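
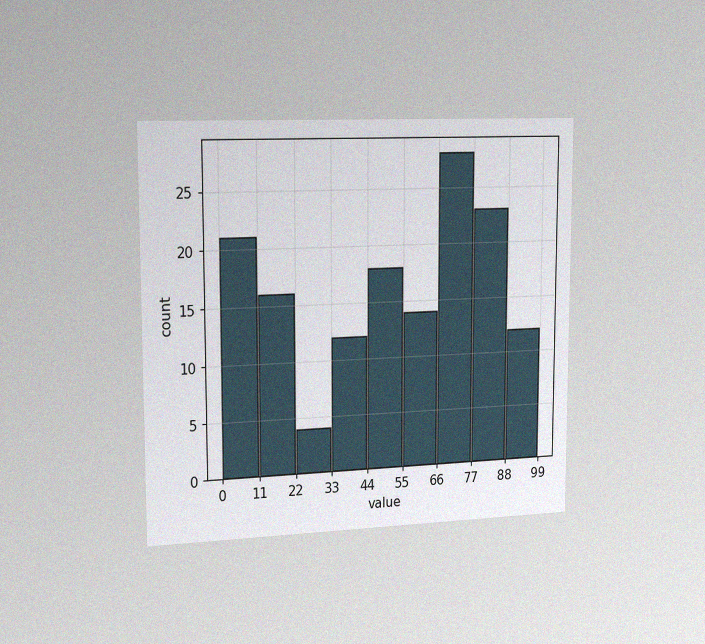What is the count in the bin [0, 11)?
The chart is viewed slightly from the left, with some photo noise. The [0, 11) bin has height 21.

21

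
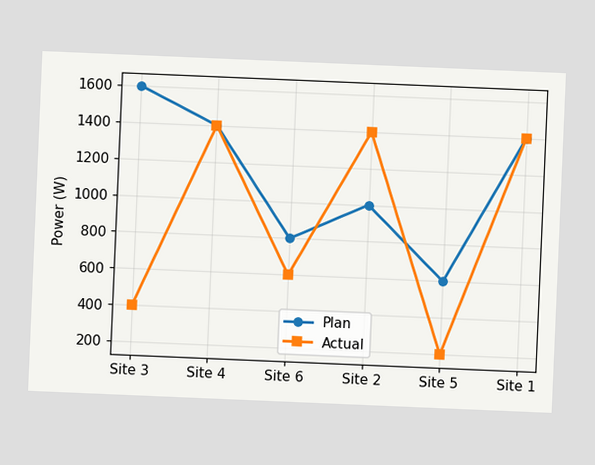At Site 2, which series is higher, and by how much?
Actual, by 400W

The chart is tilted about 2° clockwise. At Site 2, Actual sits above the other line by 400W.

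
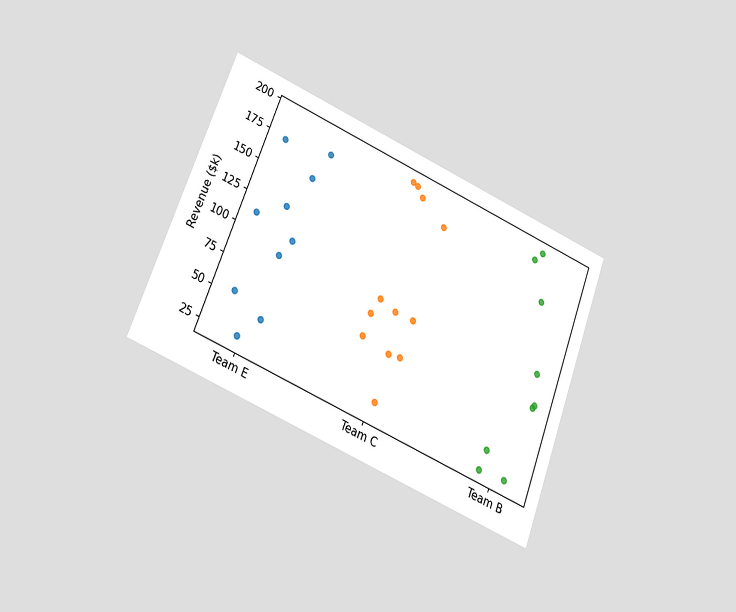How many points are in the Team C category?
12

The chart is tilted about 21° clockwise and viewed at a slight angle. Counting the markers in the Team C column gives 12.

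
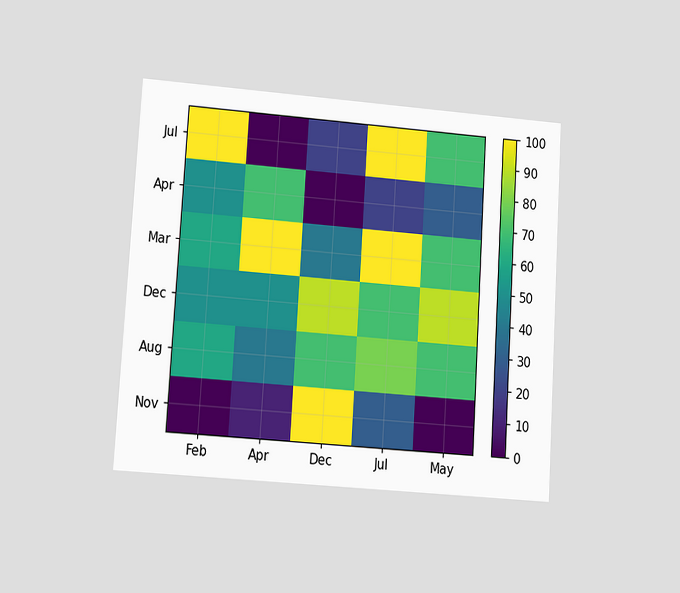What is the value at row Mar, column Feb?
The chart is tilted about 4° clockwise and viewed at a slight angle. Matching cell (Mar, Feb) against the colorbar gives 60.

60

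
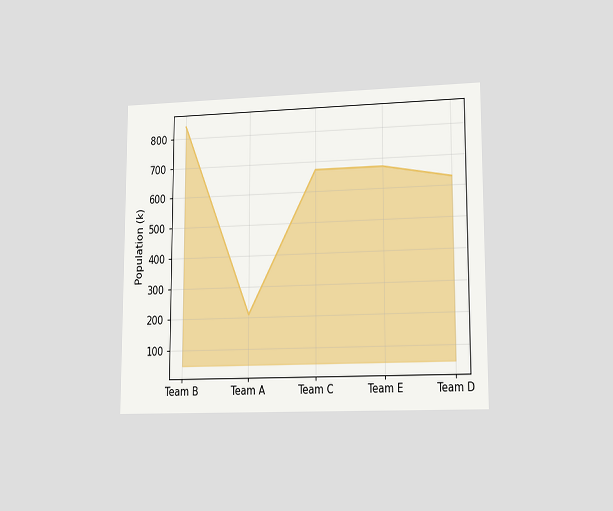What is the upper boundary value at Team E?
The chart is viewed at a slight angle. At Team E the upper boundary is at 672k.

672k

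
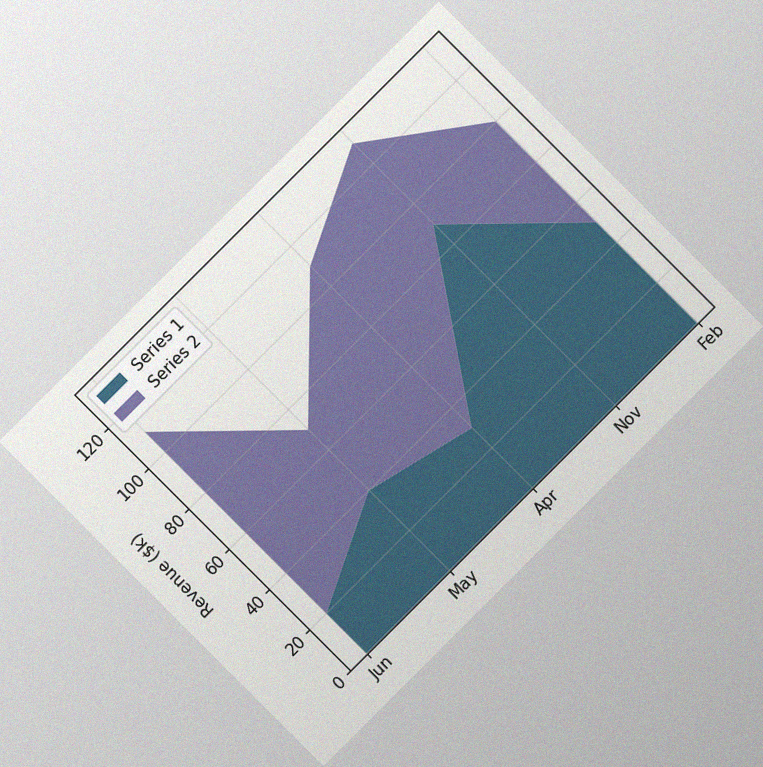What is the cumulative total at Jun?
The chart is tilted about 45° counter-clockwise, with some photo noise. The stacked total at Jun reaches $110k.

$110k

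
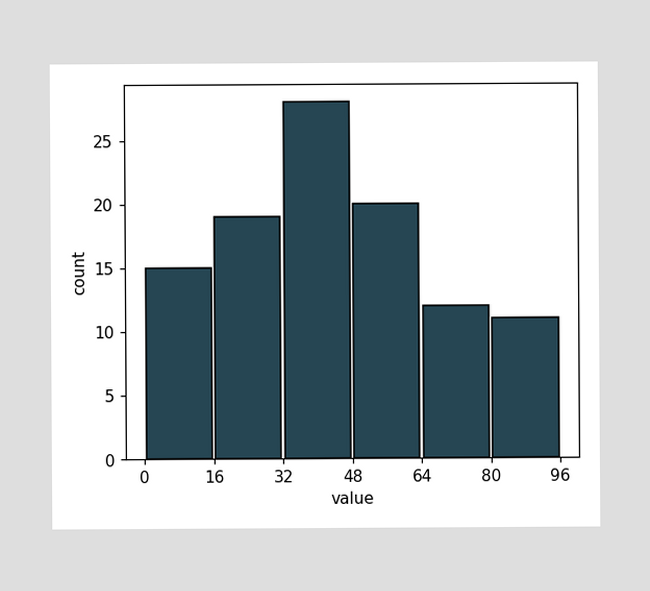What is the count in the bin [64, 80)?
12

The [64, 80) bin has height 12.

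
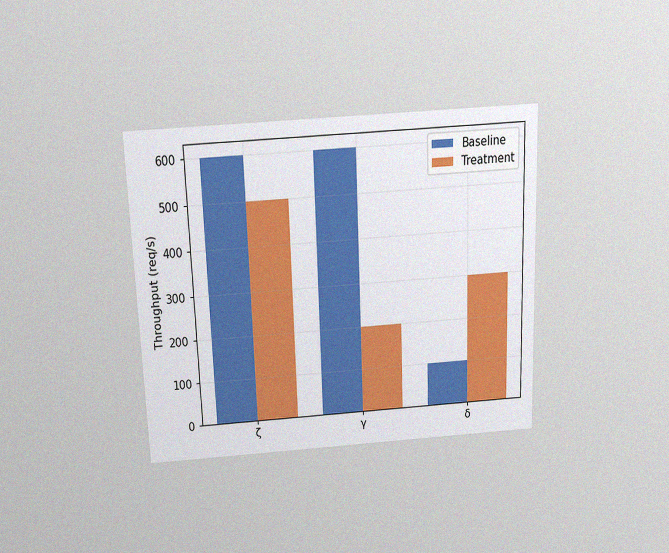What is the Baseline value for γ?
600req/s

The chart is tilted about 2° counter-clockwise and viewed slightly from above, with some photo noise. The Baseline bar at γ reaches 600req/s on the y-axis.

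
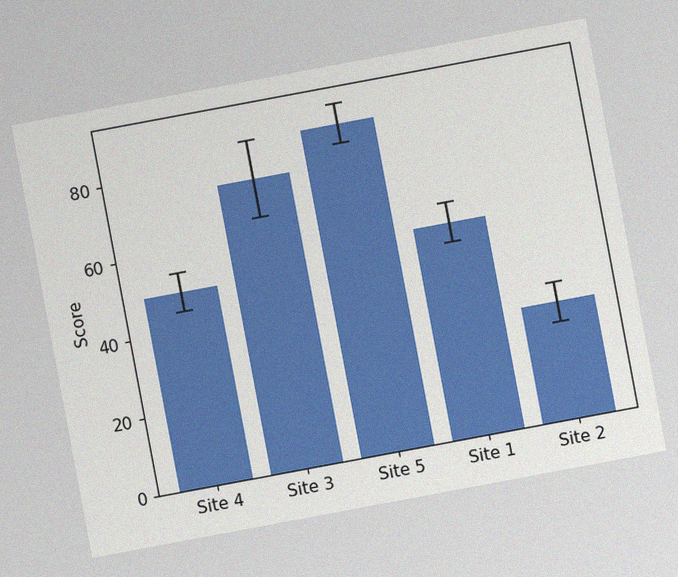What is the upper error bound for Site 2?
The chart is tilted about 11° counter-clockwise, with some photo noise. The Site 2 bar's upper whisker reaches 35.

35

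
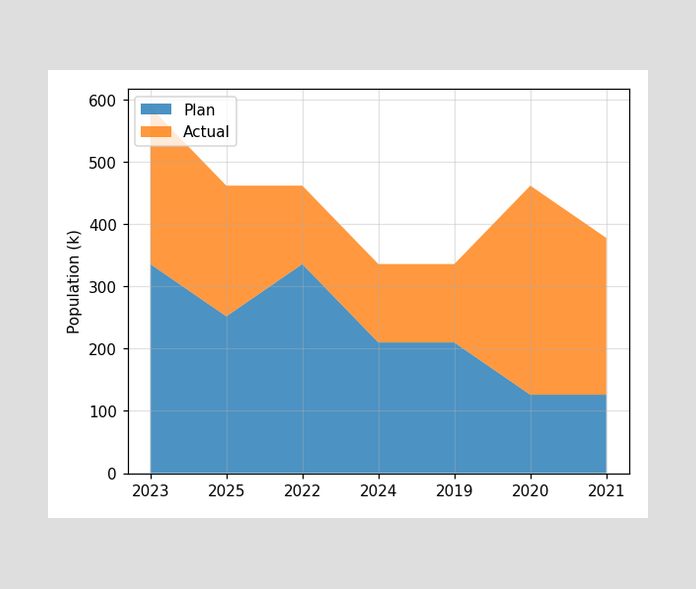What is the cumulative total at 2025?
462k

The stacked total at 2025 reaches 462k.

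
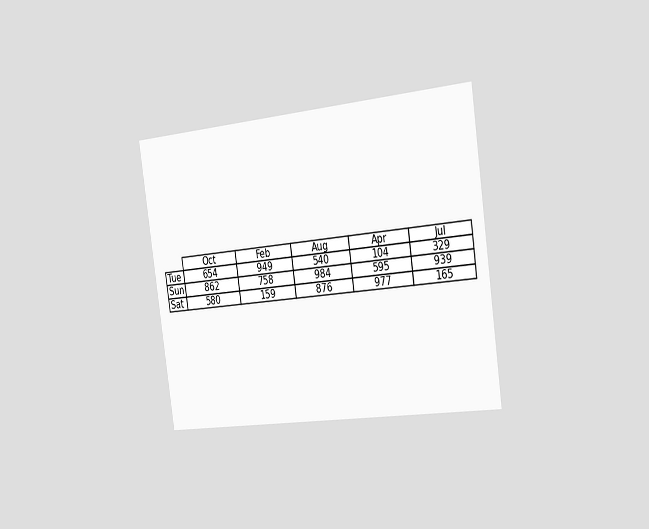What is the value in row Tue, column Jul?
329

The chart is tilted about 8° counter-clockwise and viewed slightly from the right. The (Tue, Jul) cell reads 329.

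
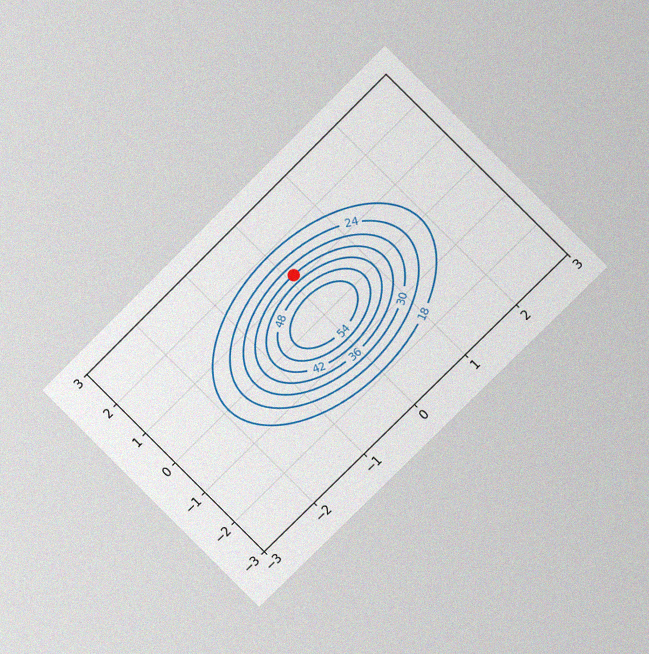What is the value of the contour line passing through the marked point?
The chart is tilted about 45° counter-clockwise and viewed at a slight angle, with some photo noise. The marked point sits on the contour labelled 36.

36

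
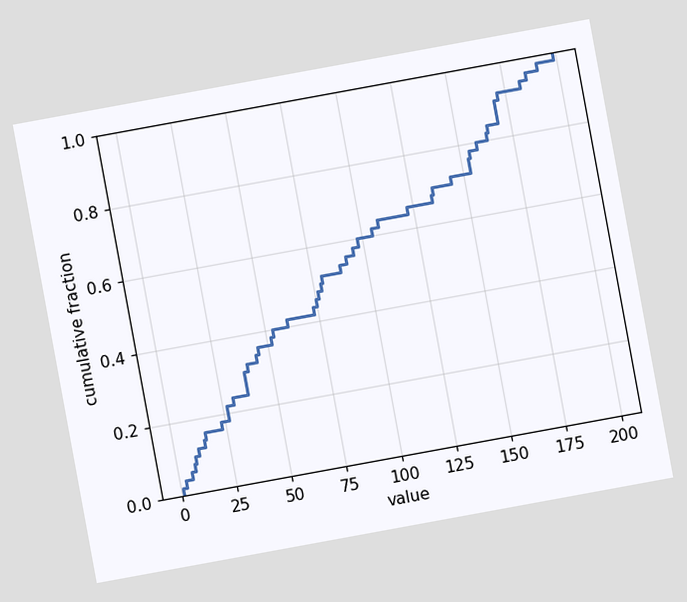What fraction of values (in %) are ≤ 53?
40%

The chart is tilted about 10° counter-clockwise. At x=53 the ECDF step is at 40%.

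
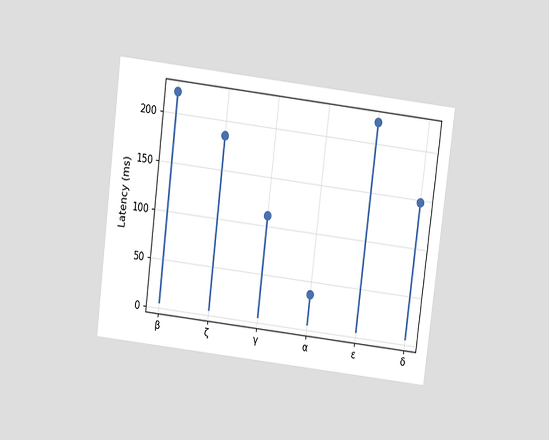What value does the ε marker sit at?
The chart is tilted about 7° clockwise and viewed slightly from above. The ε marker sits at 222ms.

222ms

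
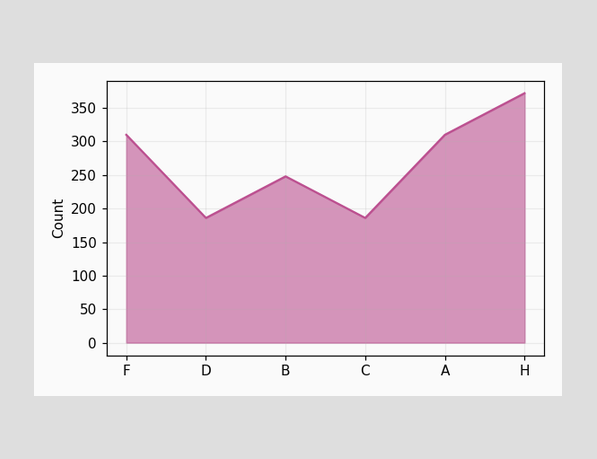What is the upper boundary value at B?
At B the upper boundary is at 248.

248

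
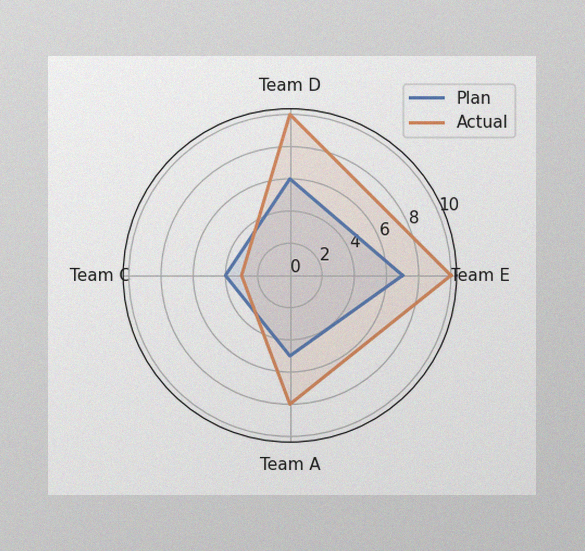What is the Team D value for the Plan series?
The image has some photo noise and uneven lighting. On the Team D axis, Plan reaches 6.

6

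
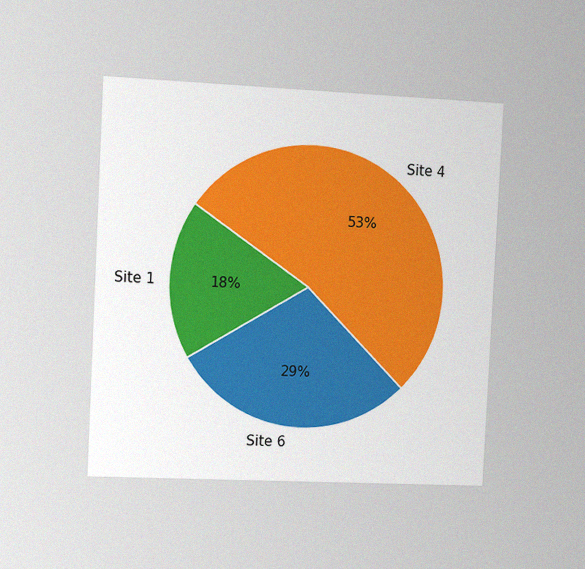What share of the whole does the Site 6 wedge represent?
29%

The chart is tilted about 3° clockwise and viewed slightly from the left, with some photo noise. The Site 6 slice takes up 29% of the pie.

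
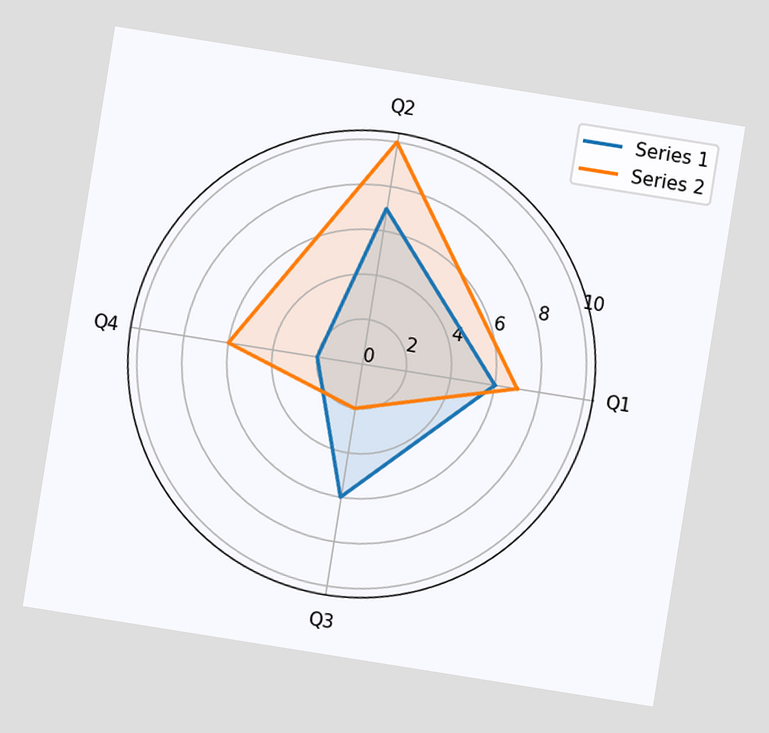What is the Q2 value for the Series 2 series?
The chart is tilted about 9° clockwise. On the Q2 axis, Series 2 reaches 10.

10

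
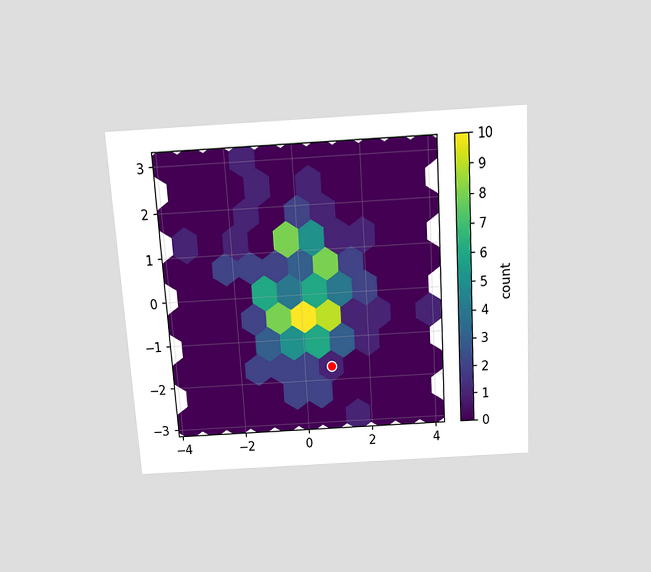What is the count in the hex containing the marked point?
1

The chart is tilted about 3° counter-clockwise and viewed slightly from above. The marked hex reads 1 on the colorbar.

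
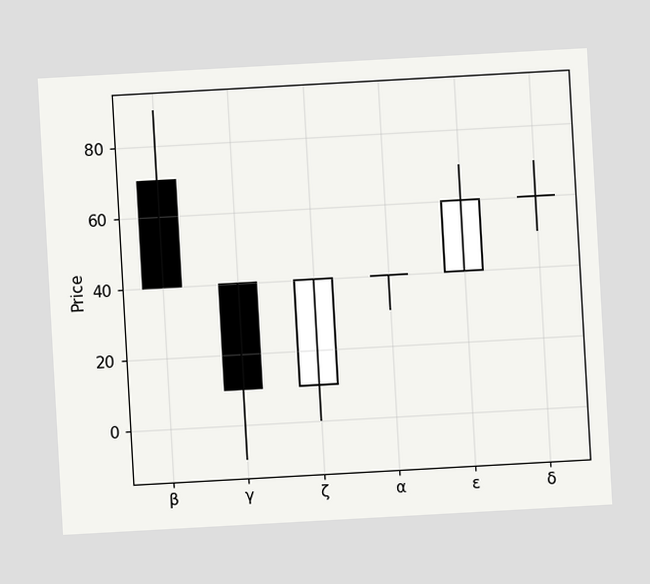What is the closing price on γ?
10

The chart is tilted about 3° counter-clockwise. The γ candle closes at 10.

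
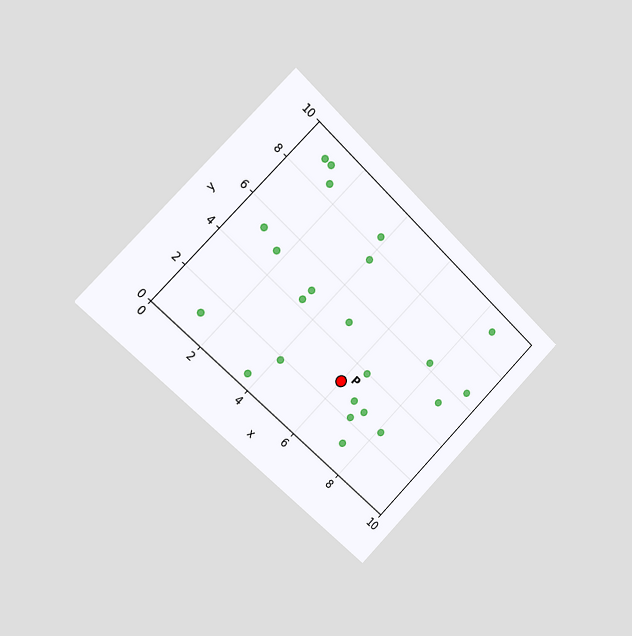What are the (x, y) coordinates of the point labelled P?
The chart is tilted about 45° clockwise and viewed slightly from the left. Following the gridlines from P to each axis, P sits at (6, 3).

(6, 3)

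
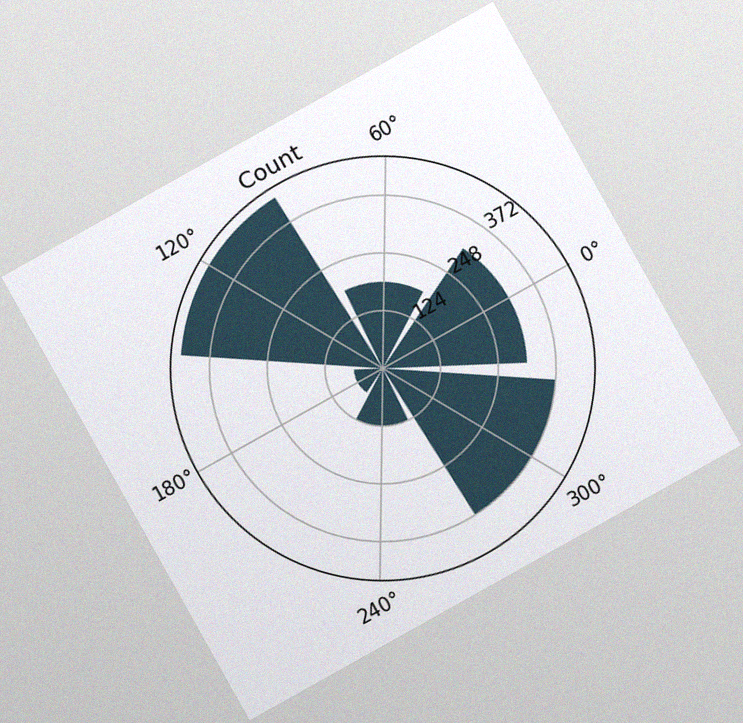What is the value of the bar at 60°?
186

The chart is tilted about 29° counter-clockwise, with some photo noise. The bar at 60° reaches 186 on the radial axis.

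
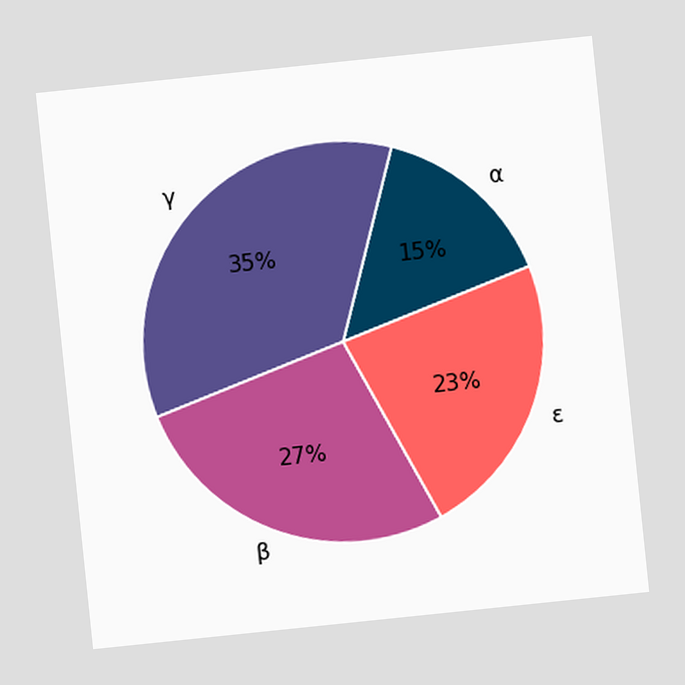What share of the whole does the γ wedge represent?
The chart is tilted about 6° counter-clockwise. The γ slice takes up 35% of the pie.

35%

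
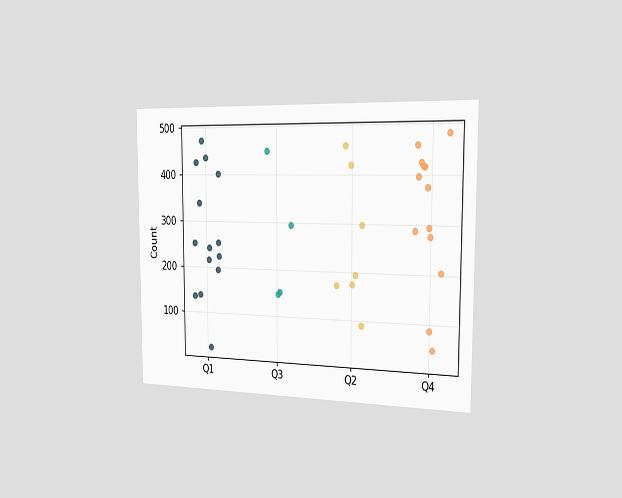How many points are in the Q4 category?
The chart is viewed slightly from the right. Counting the markers in the Q4 column gives 13.

13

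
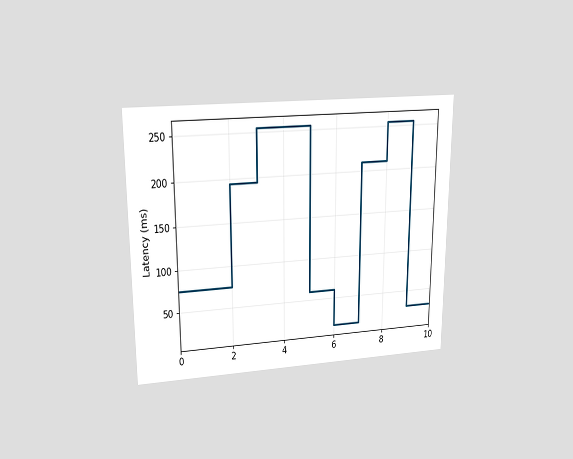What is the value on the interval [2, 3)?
195ms

The chart is viewed slightly from above. On [2, 3) the step sits at 195ms.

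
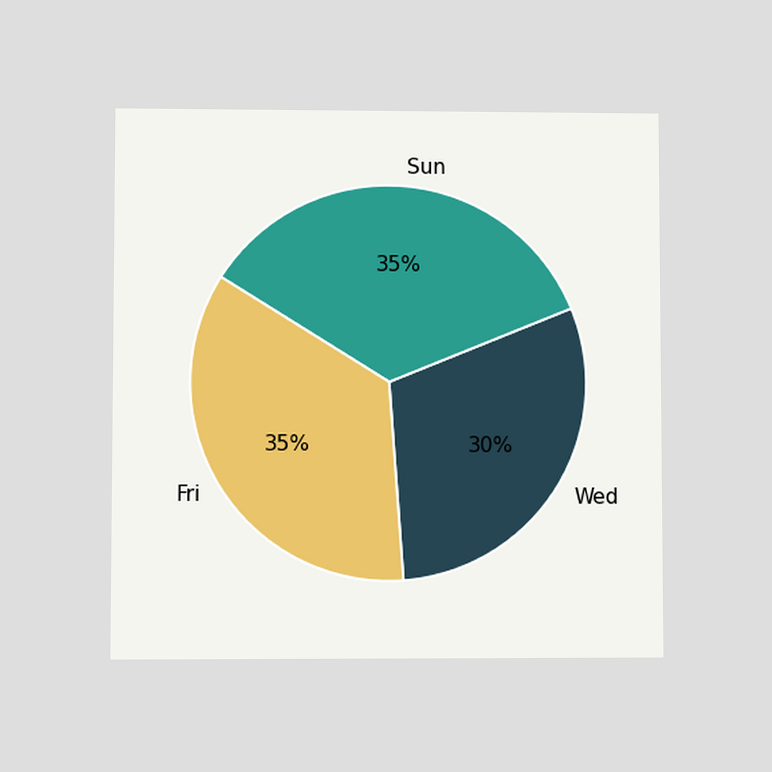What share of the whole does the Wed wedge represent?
The chart is viewed at a slight angle. The Wed slice takes up 30% of the pie.

30%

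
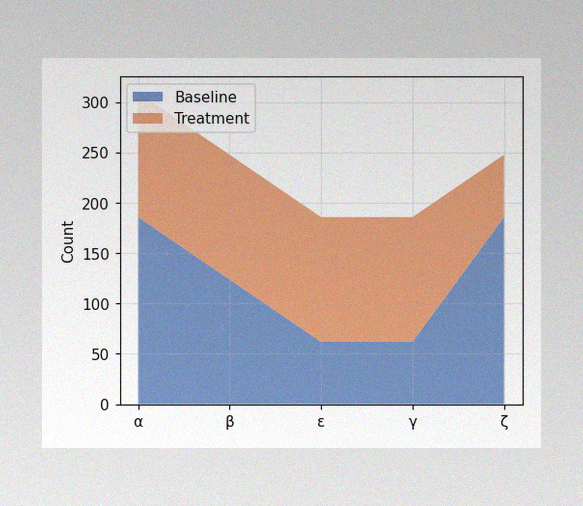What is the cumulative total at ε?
The image has some photo noise and uneven lighting. The stacked total at ε reaches 186.

186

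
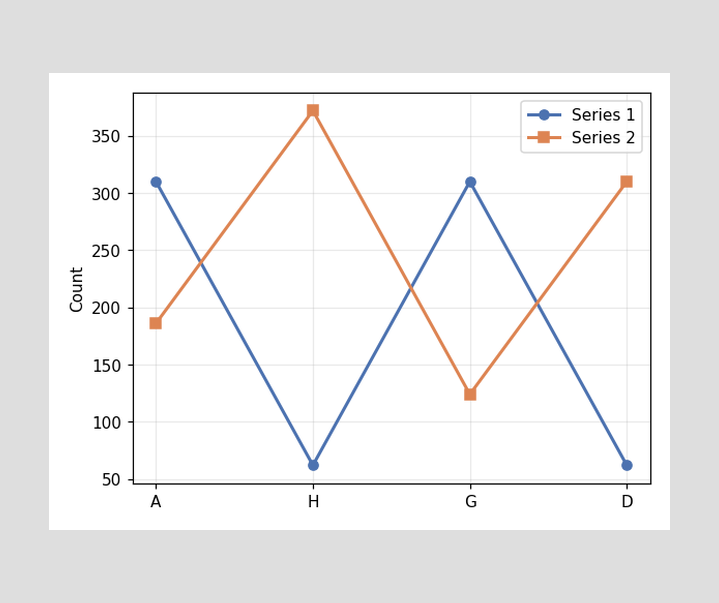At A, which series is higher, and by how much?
At A, Series 1 sits above the other line by 124.

Series 1, by 124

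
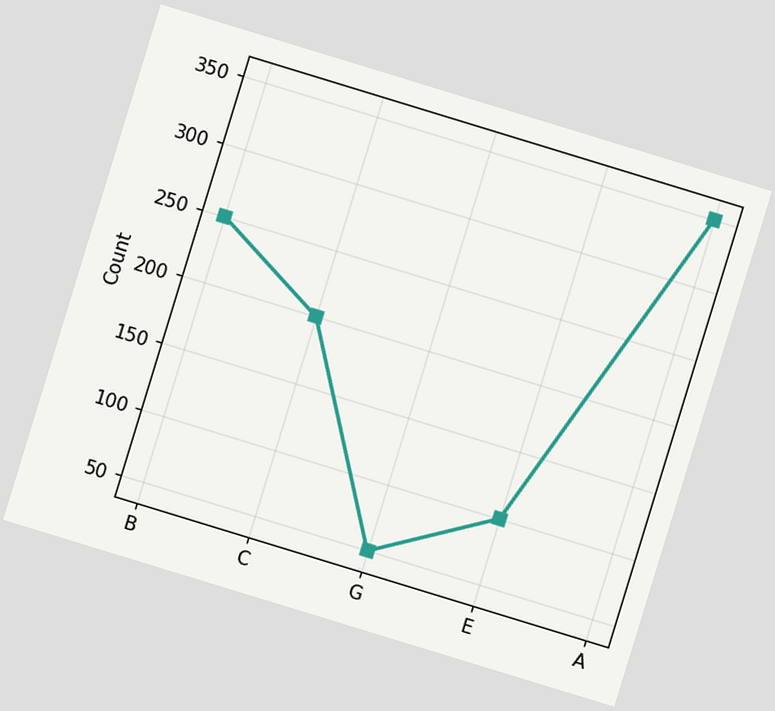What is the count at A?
350

The chart is tilted about 17° clockwise. At A, the line is at 350.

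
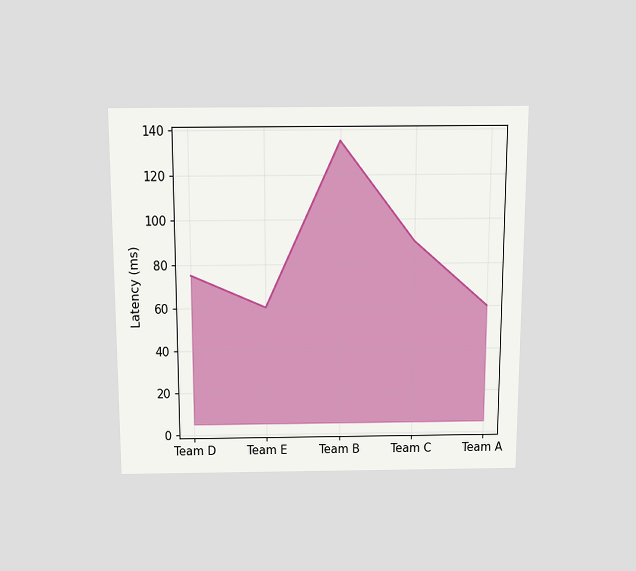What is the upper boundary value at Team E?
60ms

The chart is viewed slightly from above. At Team E the upper boundary is at 60ms.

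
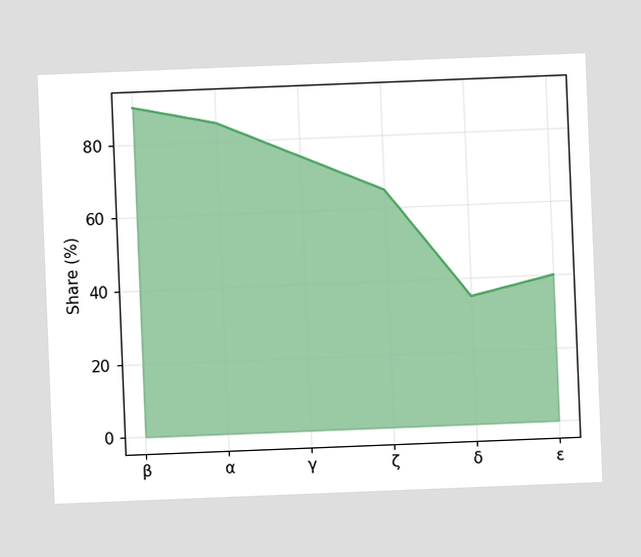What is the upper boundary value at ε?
40%

The chart is tilted about 2° counter-clockwise. At ε the upper boundary is at 40%.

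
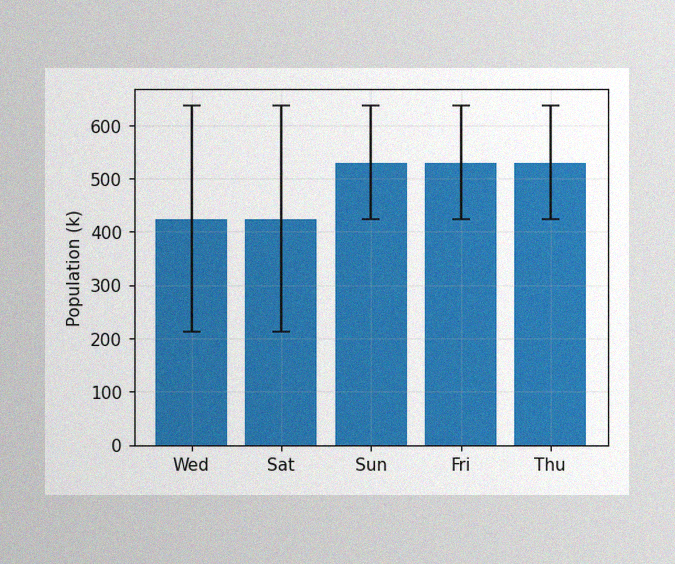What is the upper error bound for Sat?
The image has some photo noise and uneven lighting. The Sat bar's upper whisker reaches 636k.

636k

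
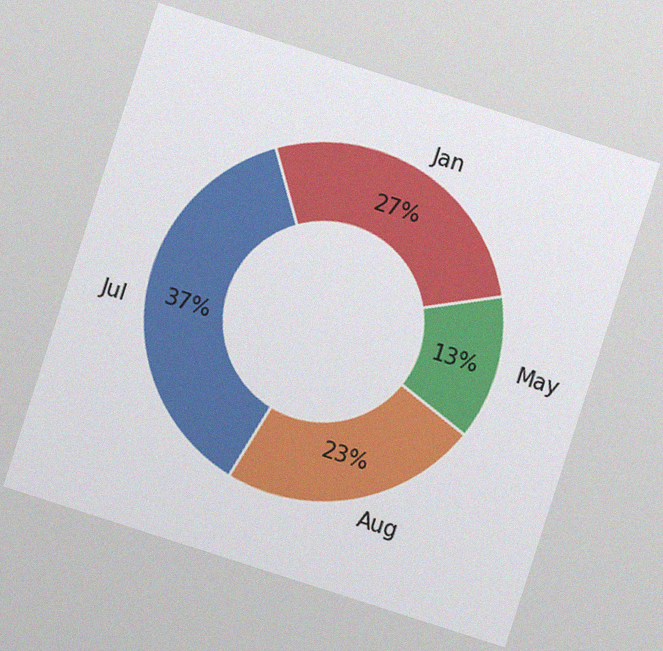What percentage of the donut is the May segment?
The chart is tilted about 18° clockwise, with some photo noise. The May segment takes up 13% of the ring.

13%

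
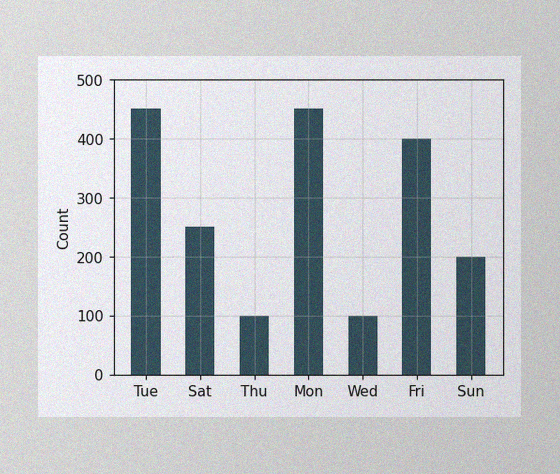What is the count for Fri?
400

The image has some photo noise and uneven lighting. Reading along the chart's y-axis, the Fri bar reaches 400.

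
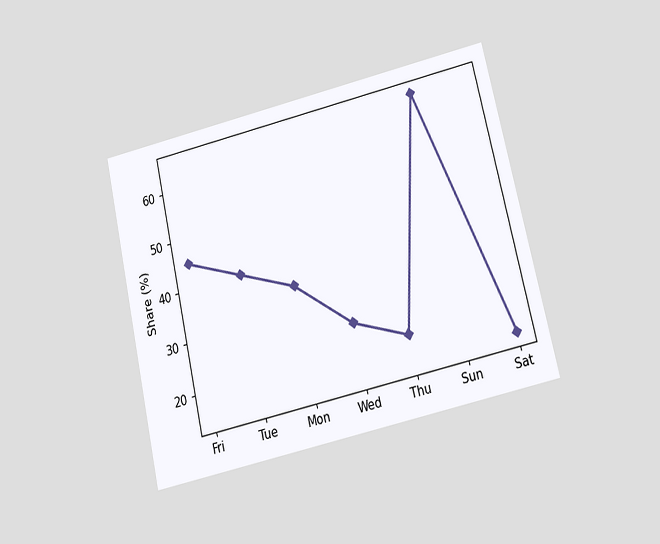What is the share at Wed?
The chart is tilted about 13° counter-clockwise and viewed at a slight angle. At Wed, the line is at 25%.

25%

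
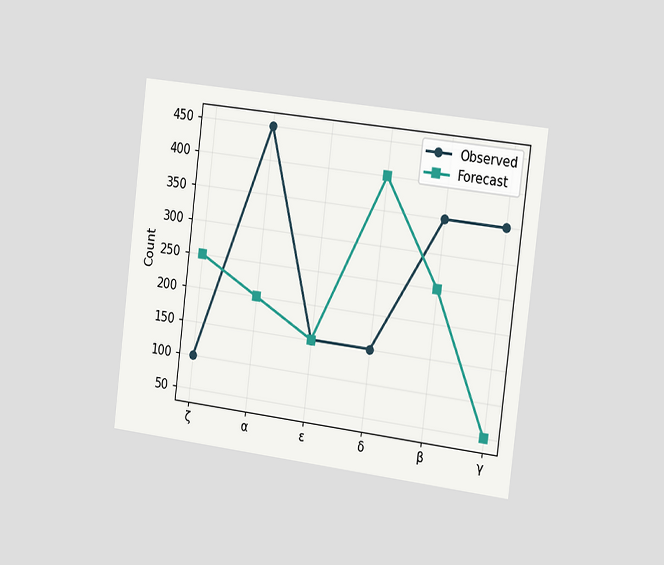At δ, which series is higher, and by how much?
The chart is tilted about 7° clockwise and viewed slightly from the right. At δ, Forecast sits above the other line by 250.

Forecast, by 250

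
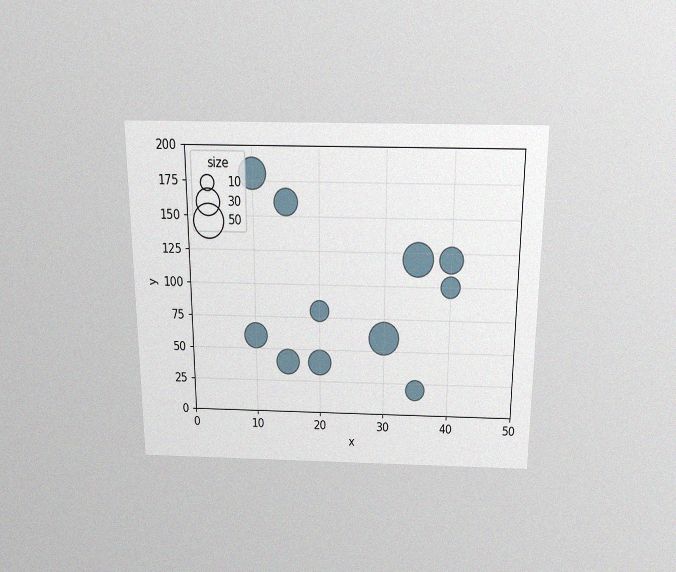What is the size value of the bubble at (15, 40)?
The chart is viewed slightly from above, with some photo noise. Matching the bubble at (15, 40) against the size legend gives 30.

30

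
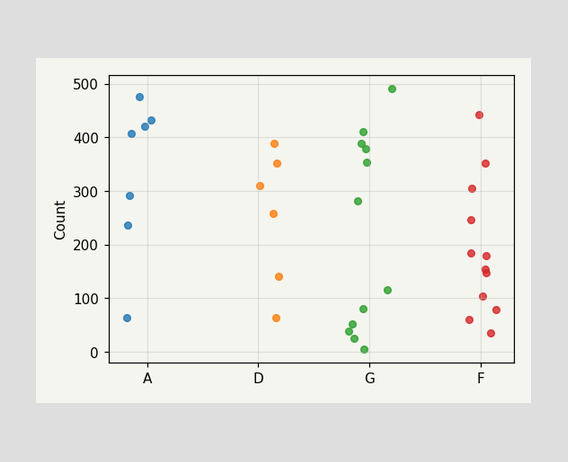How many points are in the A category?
7

Counting the markers in the A column gives 7.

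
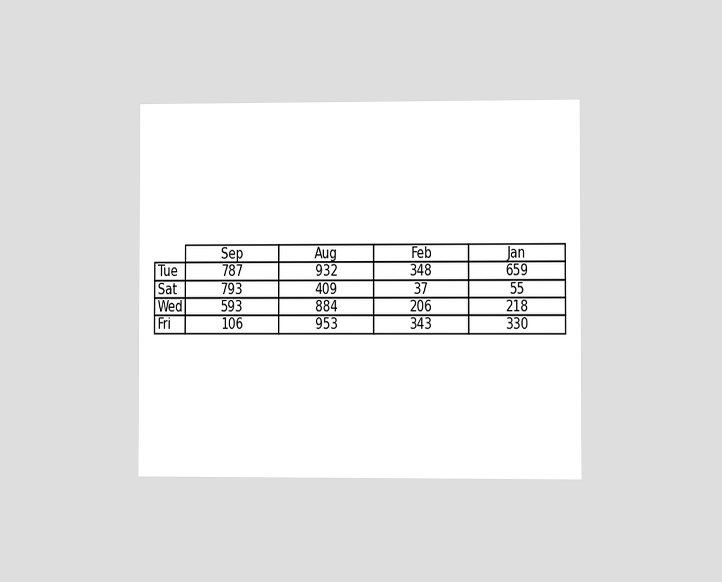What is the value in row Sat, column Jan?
55

The chart is viewed at a slight angle. The (Sat, Jan) cell reads 55.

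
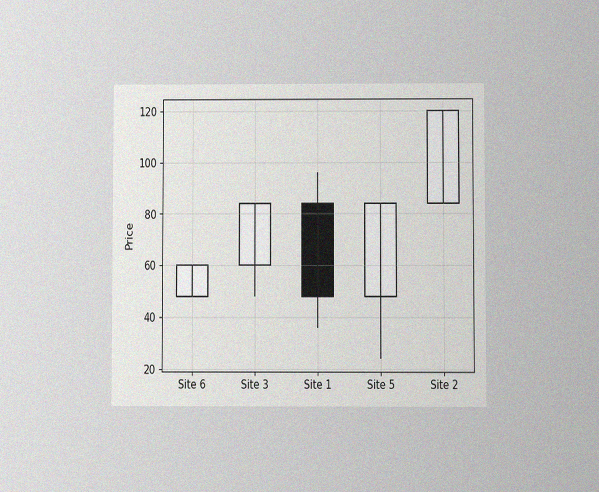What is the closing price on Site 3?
84

The chart is viewed at a slight angle, with some photo noise. The Site 3 candle closes at 84.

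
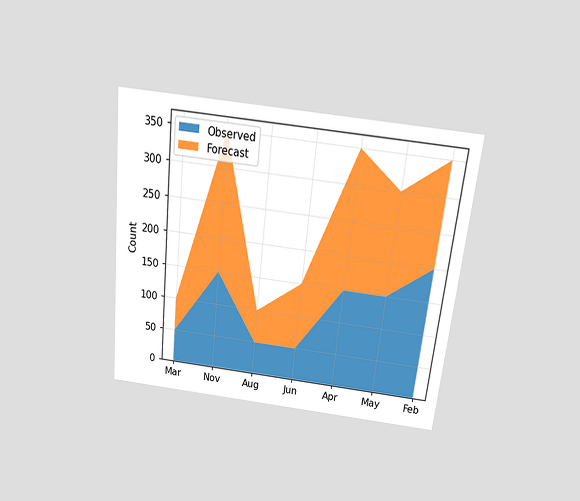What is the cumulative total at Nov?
The chart is tilted about 6° clockwise and viewed slightly from above. The stacked total at Nov reaches 350.

350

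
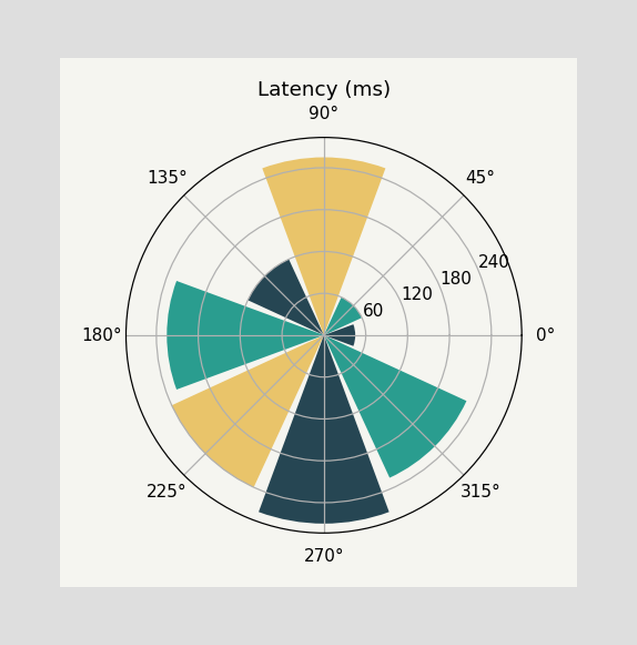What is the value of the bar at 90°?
255ms

The bar at 90° reaches 255ms on the radial axis.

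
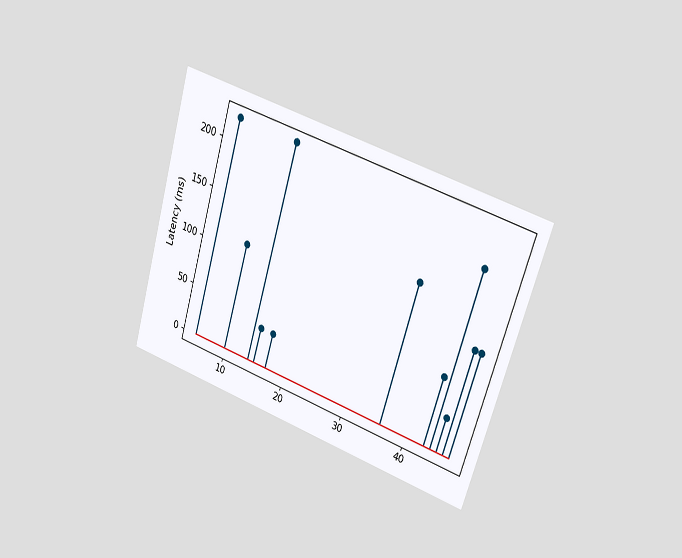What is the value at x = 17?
The chart is tilted about 17° clockwise and viewed slightly from the right. The stem at x=17 reaches 37ms.

37ms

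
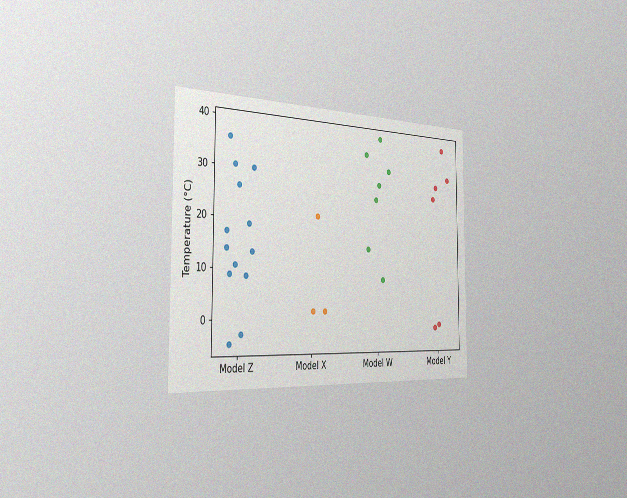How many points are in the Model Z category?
13

The chart is viewed slightly from the left, with some photo noise. Counting the markers in the Model Z column gives 13.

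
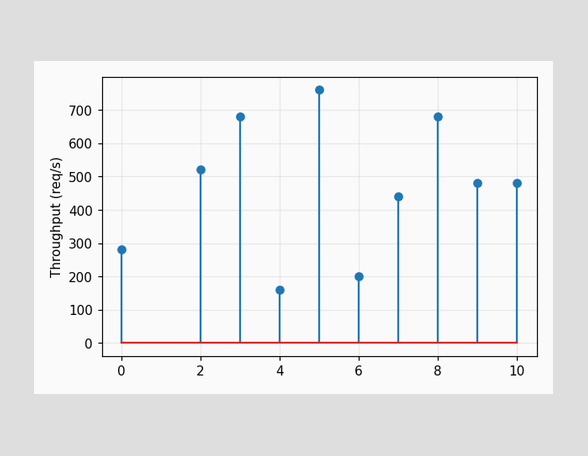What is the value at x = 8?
680req/s

The stem at x=8 reaches 680req/s.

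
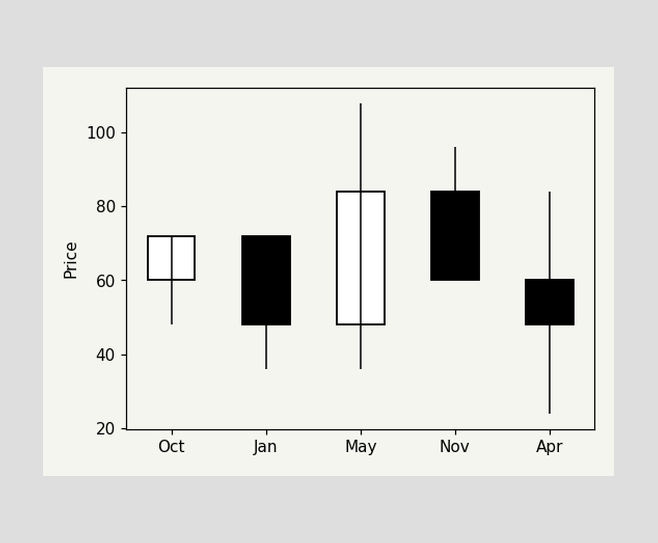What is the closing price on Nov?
The Nov candle closes at 60.

60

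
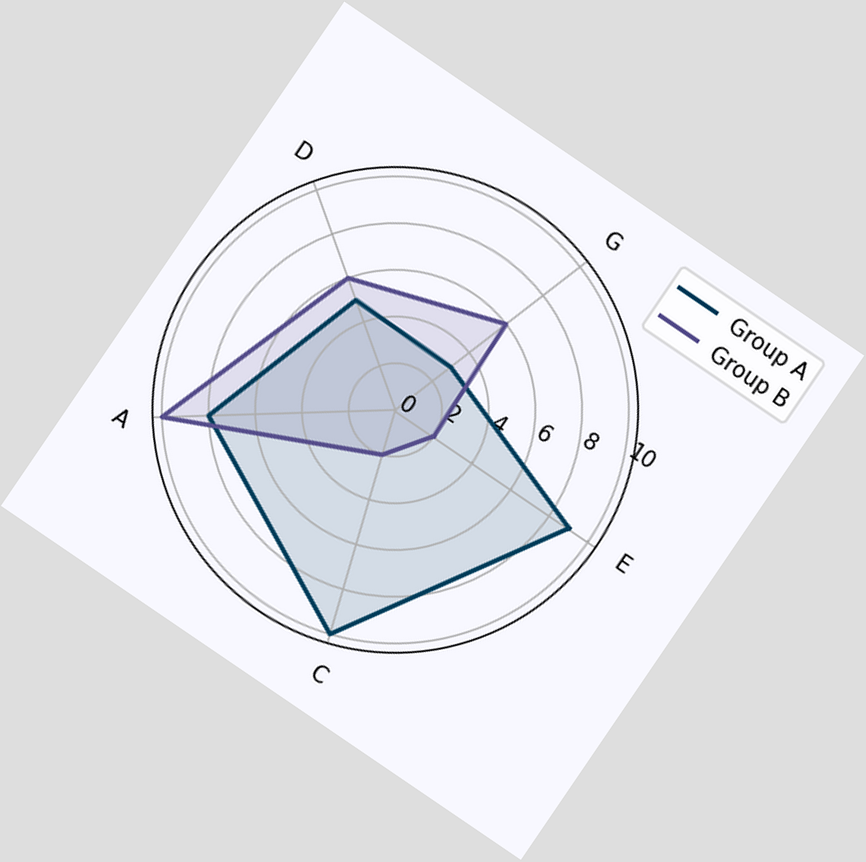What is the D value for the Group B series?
The chart is tilted about 34° clockwise. On the D axis, Group B reaches 6.

6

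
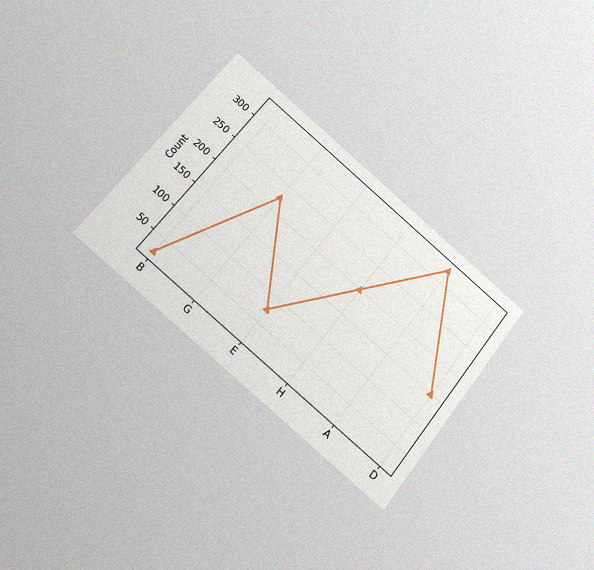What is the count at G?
The chart is tilted about 39° clockwise and viewed at a slight angle, with some photo noise. At G, the line is at 225.

225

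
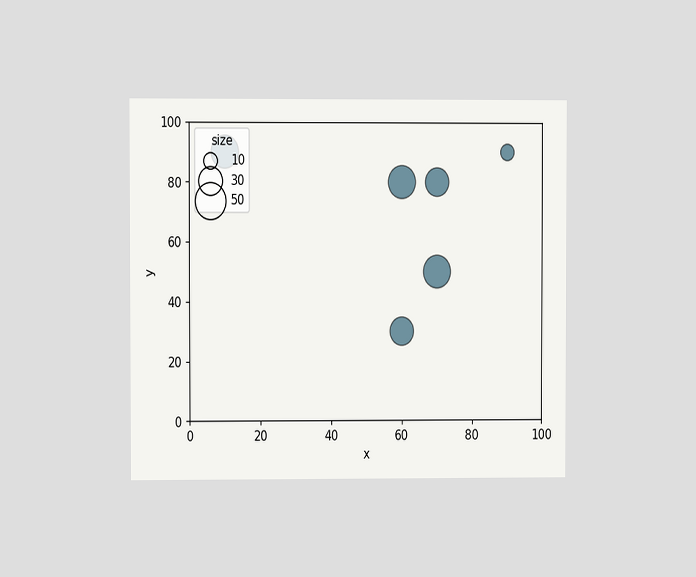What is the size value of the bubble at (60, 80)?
The chart is viewed at a slight angle. Matching the bubble at (60, 80) against the size legend gives 40.

40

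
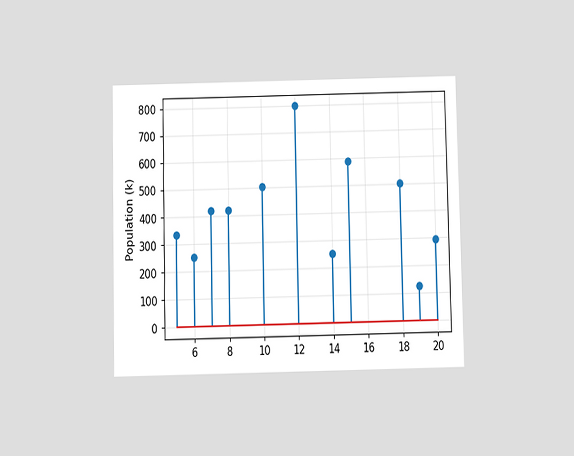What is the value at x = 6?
252k

The chart is viewed slightly from below. The stem at x=6 reaches 252k.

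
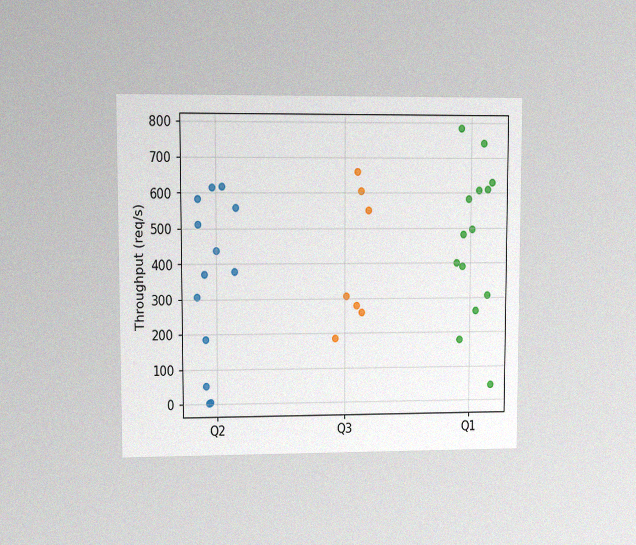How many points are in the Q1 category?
The chart is viewed at a slight angle, with some photo noise. Counting the markers in the Q1 column gives 14.

14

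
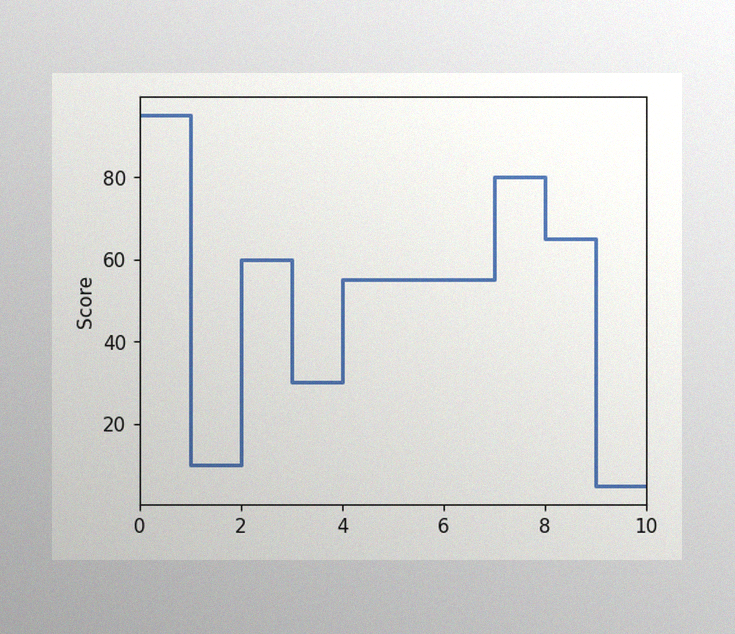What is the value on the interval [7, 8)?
80

The image has some photo noise and uneven lighting. On [7, 8) the step sits at 80.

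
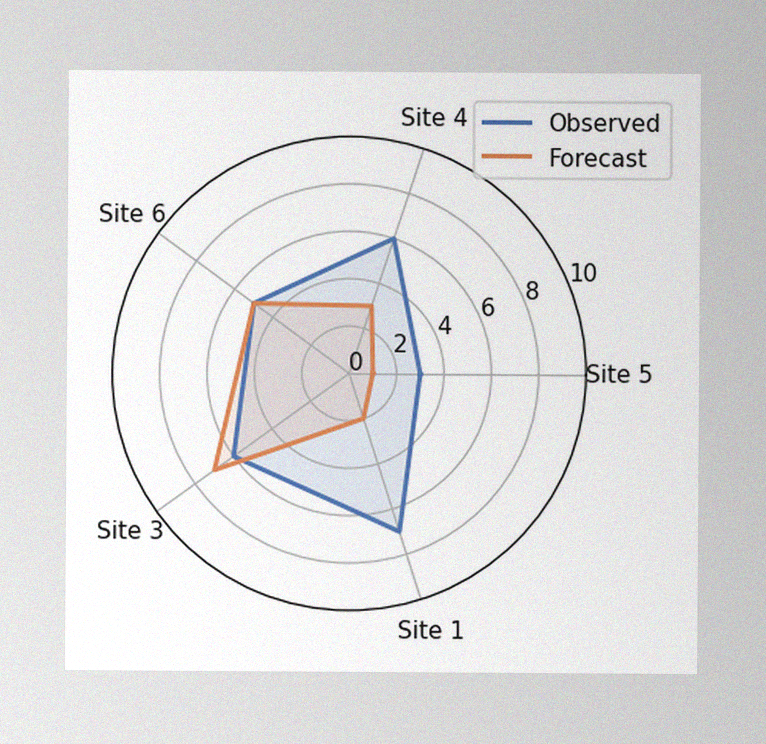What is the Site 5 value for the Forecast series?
1

The image has some photo noise and uneven lighting. On the Site 5 axis, Forecast reaches 1.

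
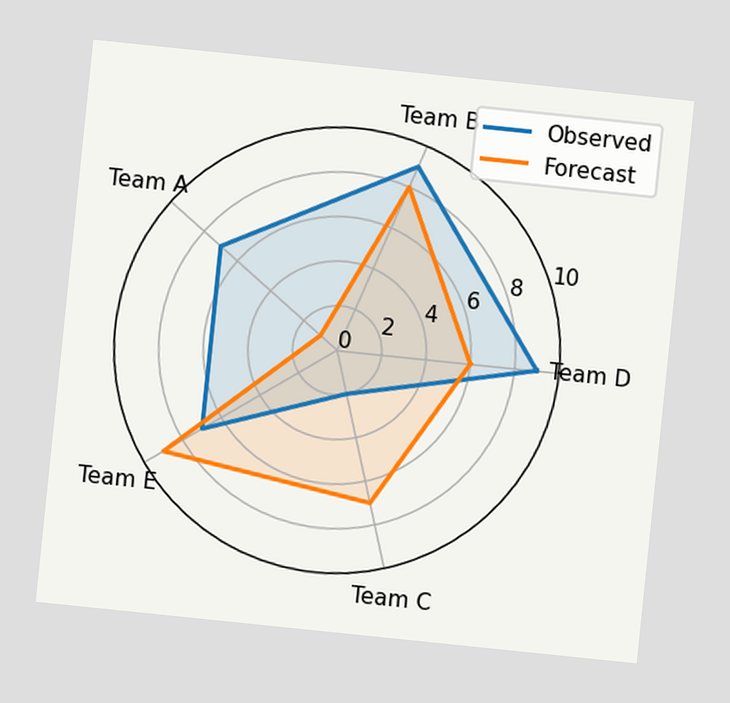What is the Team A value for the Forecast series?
The chart is tilted about 6° clockwise. On the Team A axis, Forecast reaches 1.

1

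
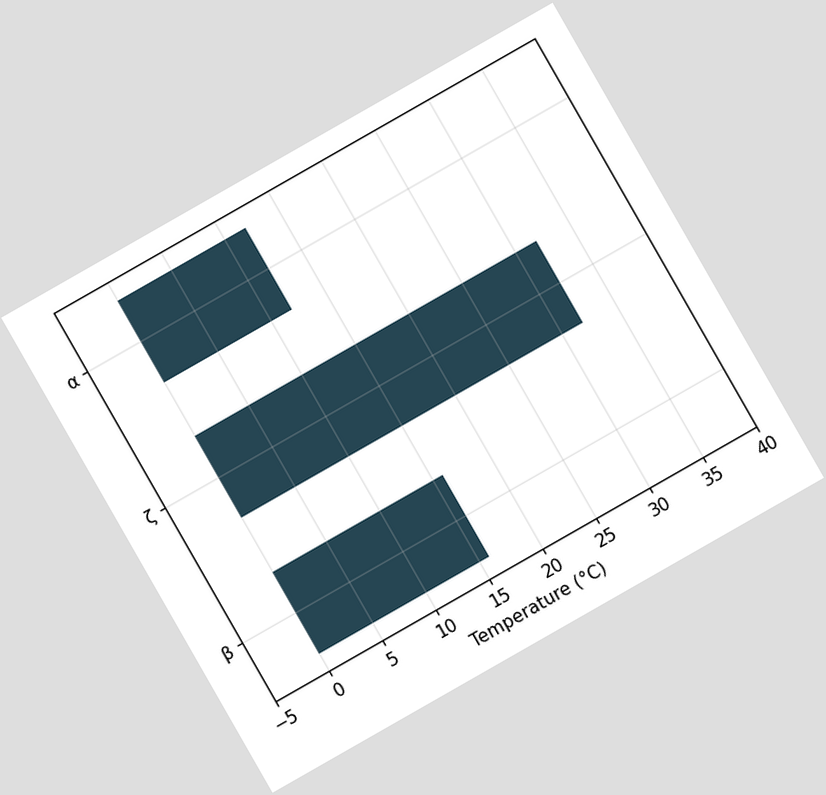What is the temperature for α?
12°C

The chart is tilted about 30° counter-clockwise. Reading along the chart's x-axis, the α bar reaches 12°C.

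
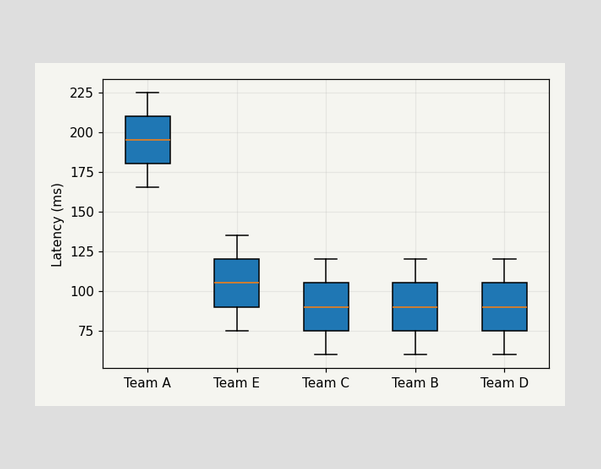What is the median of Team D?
90ms

The median line in the Team D box sits at 90ms.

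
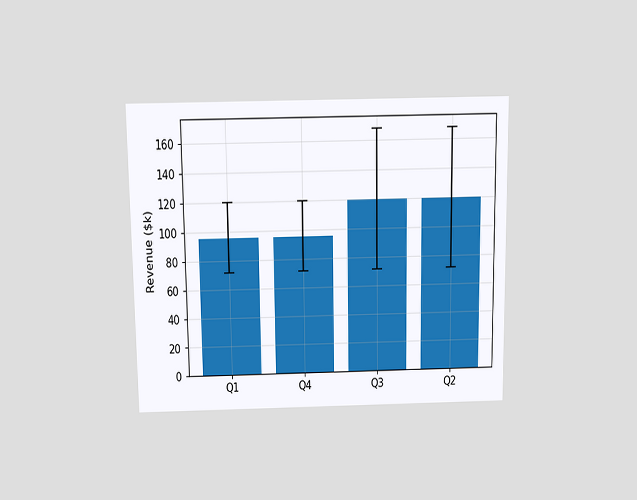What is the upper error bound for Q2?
$168k

The chart is viewed slightly from above. The Q2 bar's upper whisker reaches $168k.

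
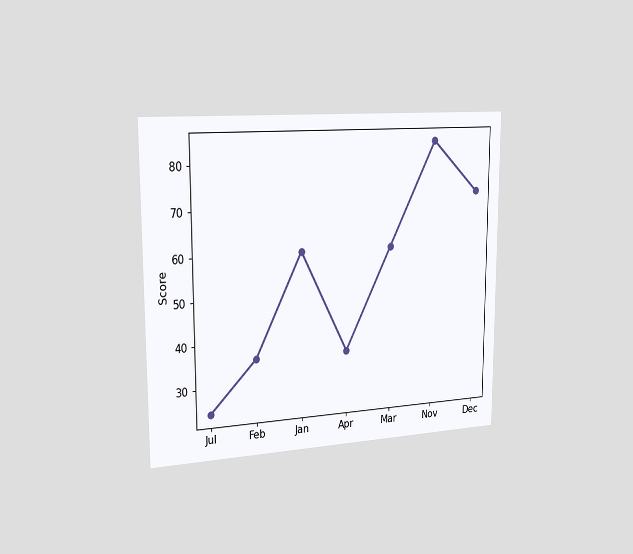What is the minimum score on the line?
The chart is viewed slightly from the left. The lowest point is at Jul, and reading across to the y-axis gives 24.

24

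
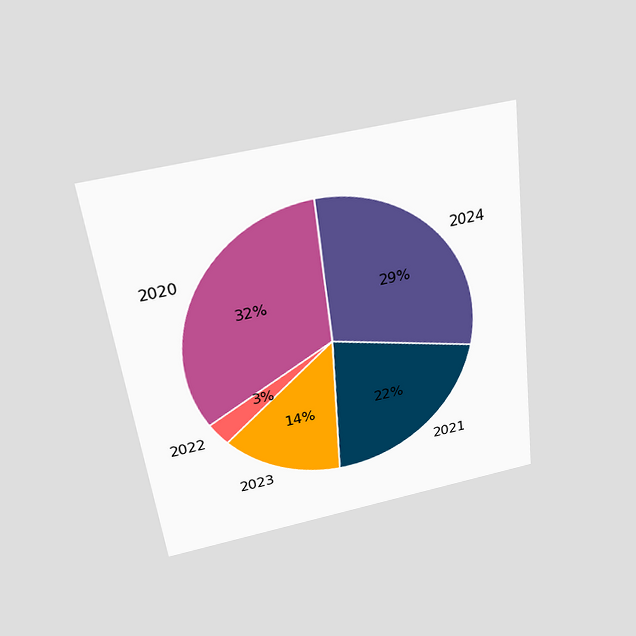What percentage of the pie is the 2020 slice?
The chart is tilted about 7° counter-clockwise and viewed slightly from above. The 2020 slice takes up 32% of the pie.

32%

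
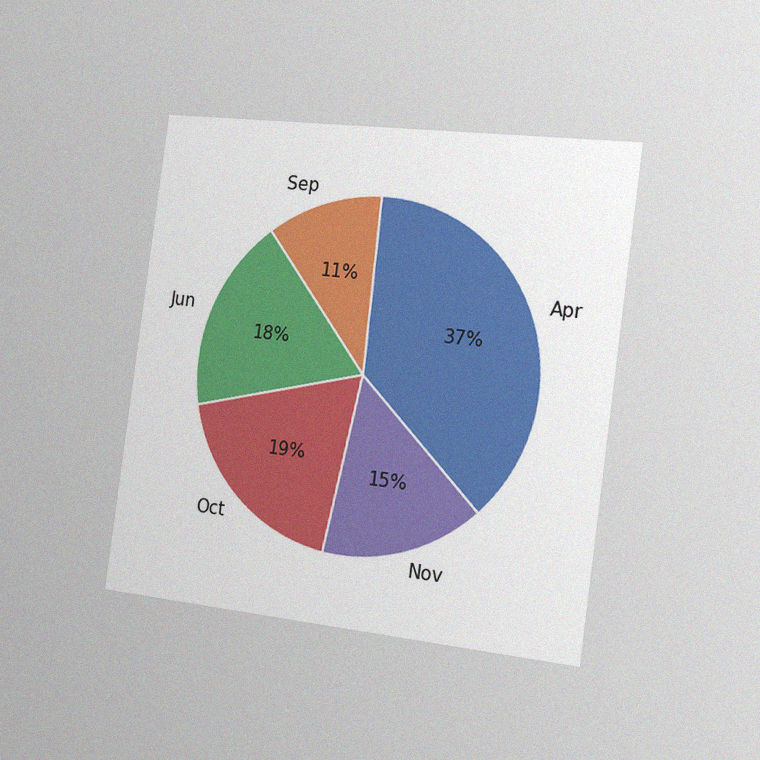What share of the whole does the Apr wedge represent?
The chart is tilted about 8° clockwise and viewed slightly from the right, with some photo noise. The Apr slice takes up 37% of the pie.

37%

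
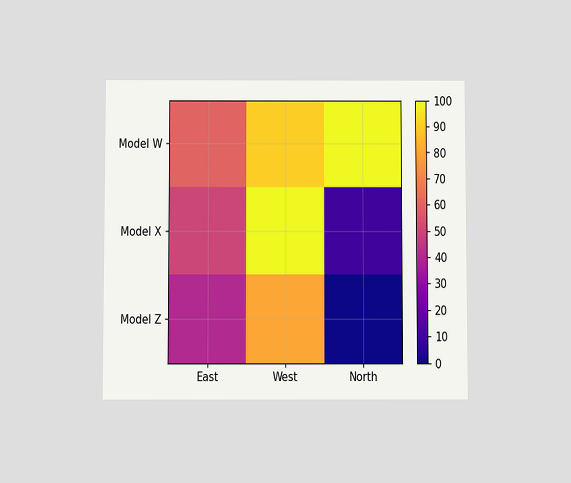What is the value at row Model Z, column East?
The chart is viewed slightly from below. Matching cell (Model Z, East) against the colorbar gives 40.

40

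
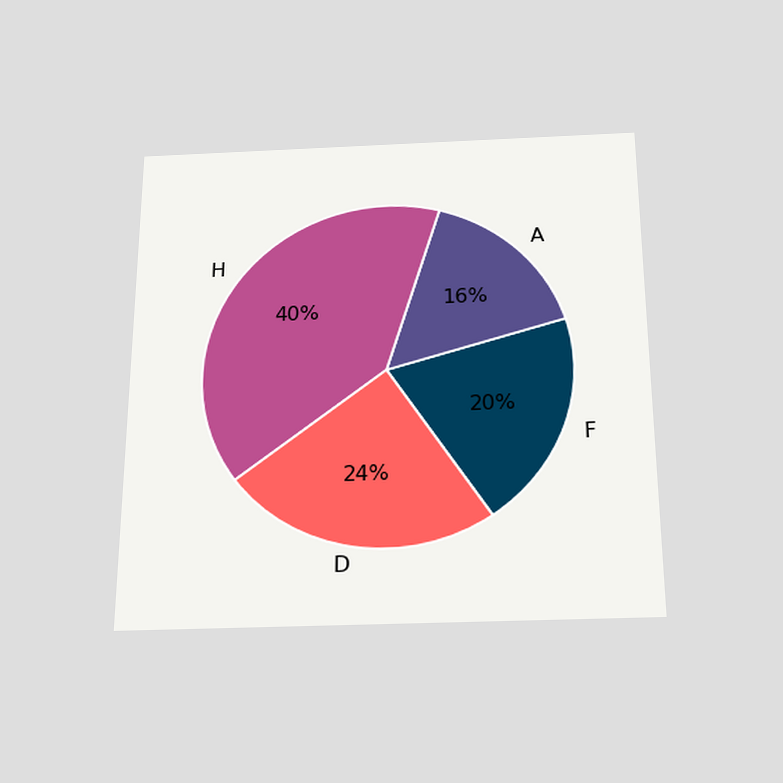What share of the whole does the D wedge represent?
The chart is viewed slightly from below. The D slice takes up 24% of the pie.

24%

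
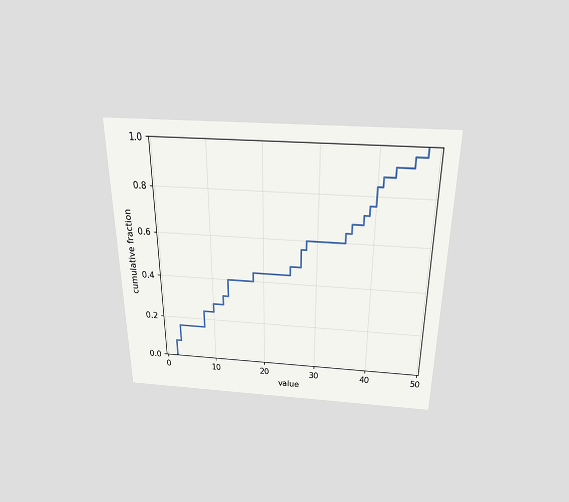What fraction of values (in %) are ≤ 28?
60%

The chart is viewed slightly from above. At x=28 the ECDF step is at 60%.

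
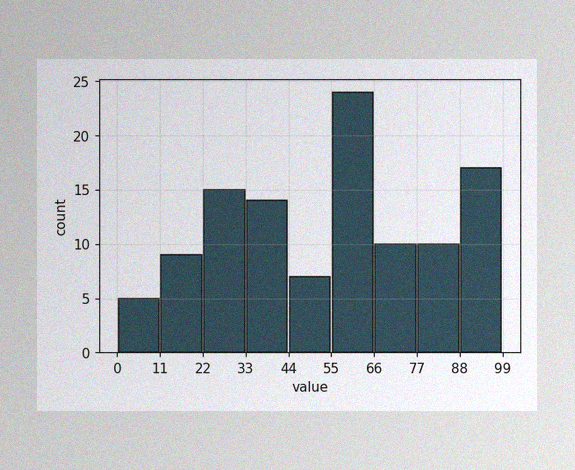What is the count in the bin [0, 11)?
5

The image has some photo noise and uneven lighting. The [0, 11) bin has height 5.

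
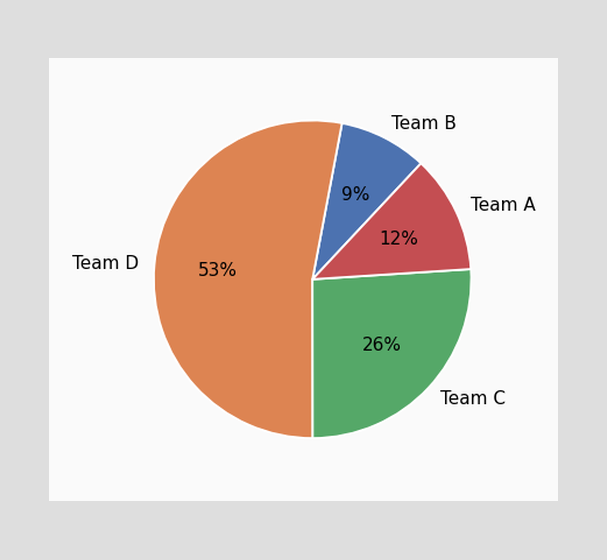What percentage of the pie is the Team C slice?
The Team C slice takes up 26% of the pie.

26%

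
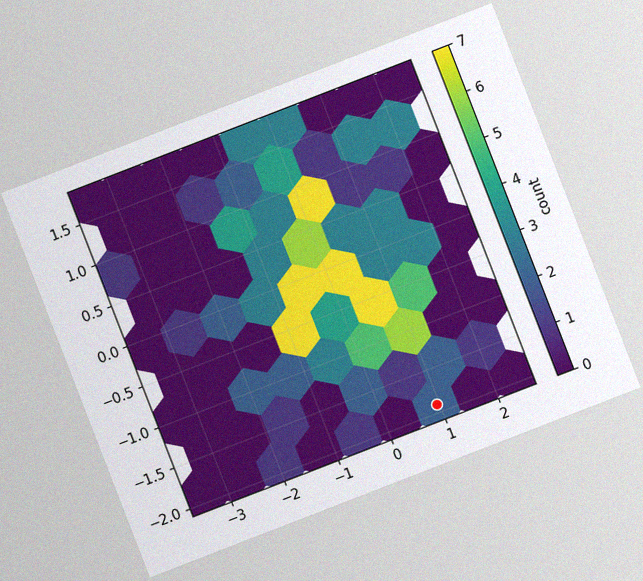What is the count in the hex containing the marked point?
The chart is tilted about 21° counter-clockwise, with some photo noise. The marked hex reads 2 on the colorbar.

2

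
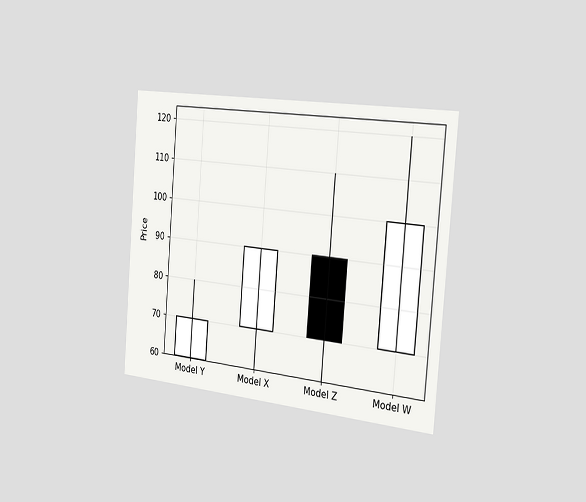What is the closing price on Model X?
90

The chart is tilted about 5° clockwise and viewed slightly from the right. The Model X candle closes at 90.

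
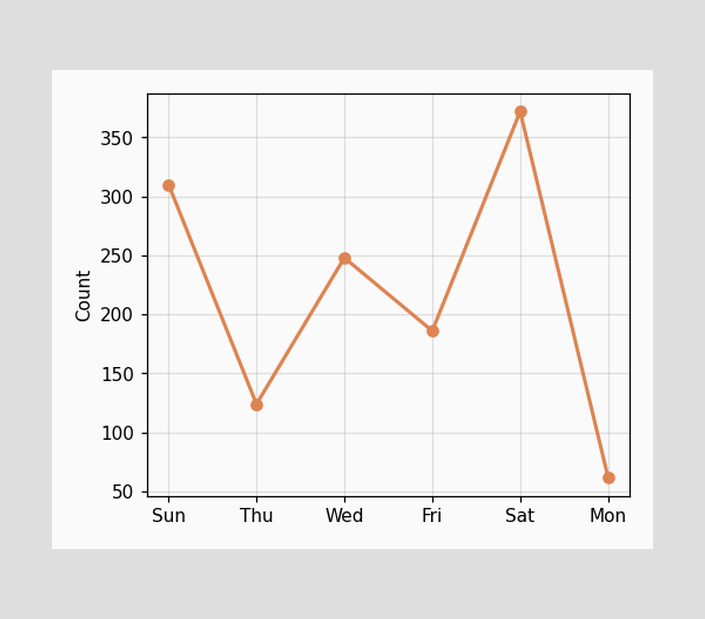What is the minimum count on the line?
62

The lowest point is at Mon, and reading across to the y-axis gives 62.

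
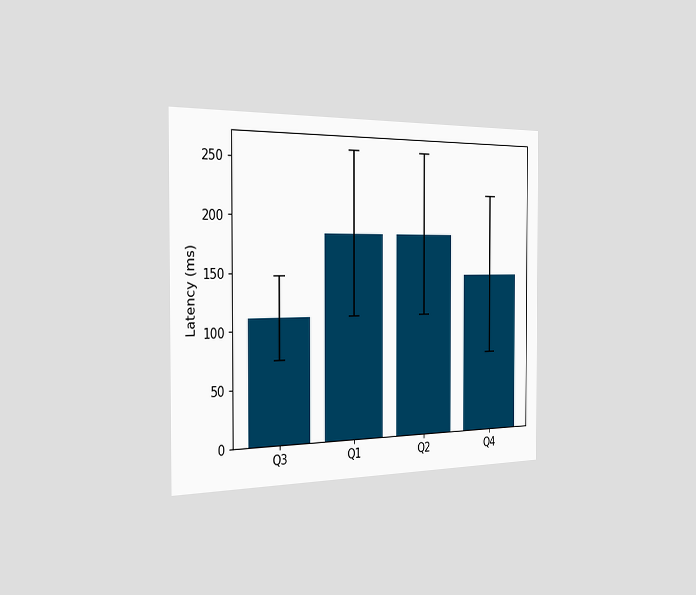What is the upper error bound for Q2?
The chart is viewed slightly from the left. The Q2 bar's upper whisker reaches 259ms.

259ms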